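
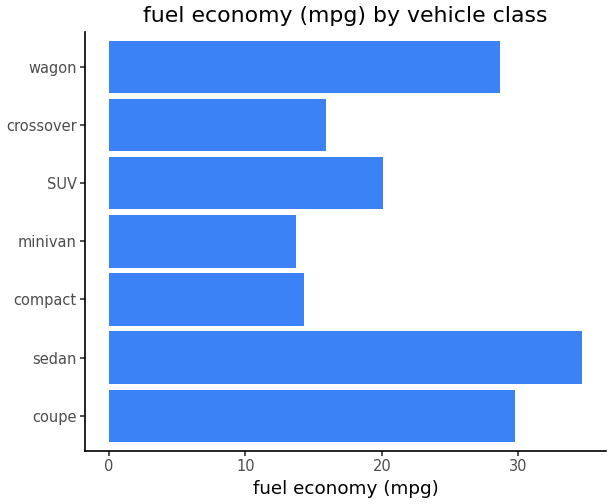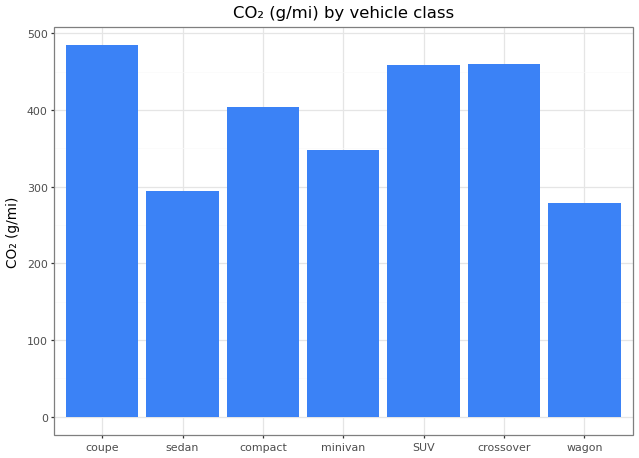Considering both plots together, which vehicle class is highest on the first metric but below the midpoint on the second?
Chart 2 median CO₂ (g/mi) ≈ 400; below-median vehicle classes: sedan, minivan, wagon. Among those, sedan has the highest fuel economy (mpg) (≈ 35).

sedan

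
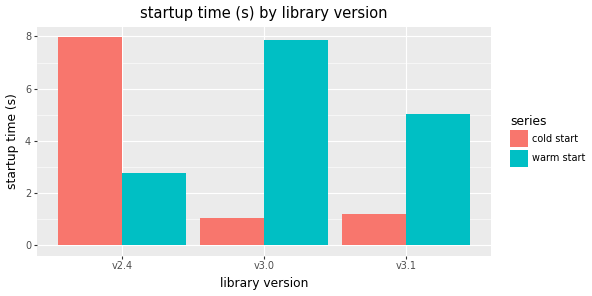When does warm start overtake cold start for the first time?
v3.0

v2.4: warm start ≈ 3 vs cold start ≈ 8 (not yet); v3.0: warm start ≈ 8 vs cold start ≈ 1 (first crossover).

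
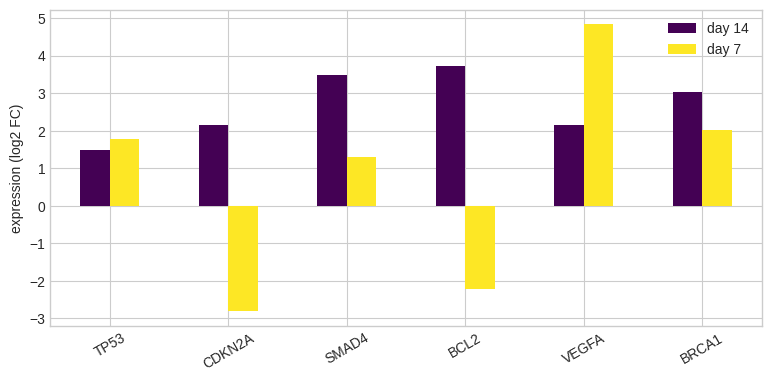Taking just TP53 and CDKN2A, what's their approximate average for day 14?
(1 + 2) / 2 ≈ 2.

≈ 2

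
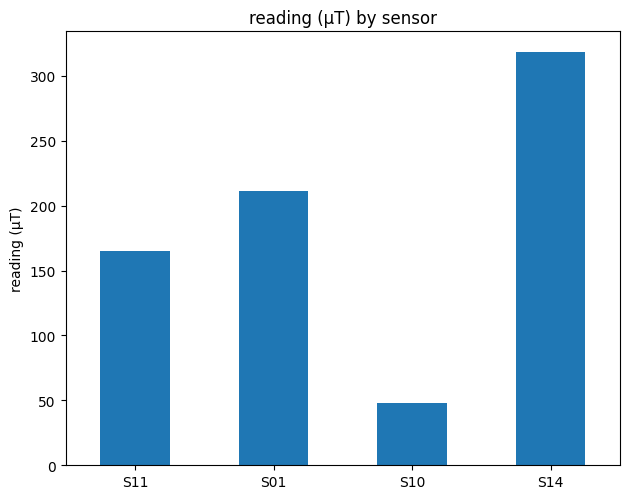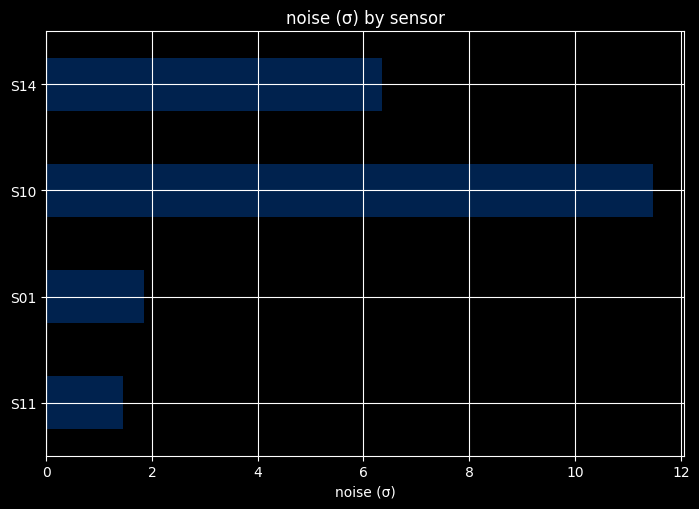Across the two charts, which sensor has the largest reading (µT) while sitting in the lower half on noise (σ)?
S01

Chart 2 median noise (σ) ≈ 4; below-median sensors: S11, S01. Among those, S01 has the highest reading (µT) (≈ 200).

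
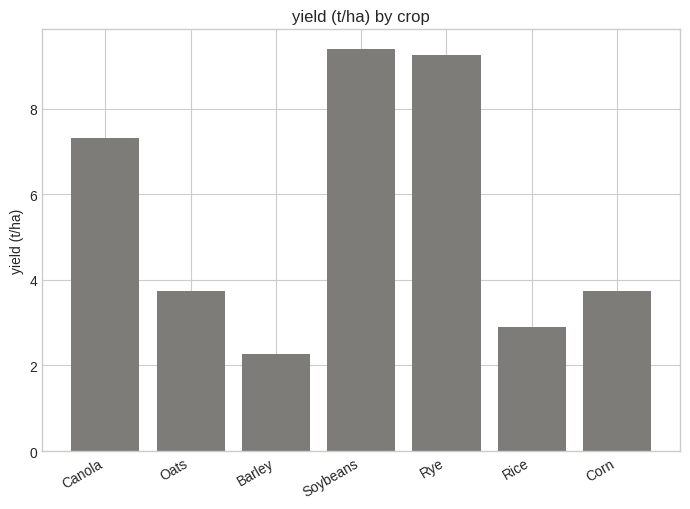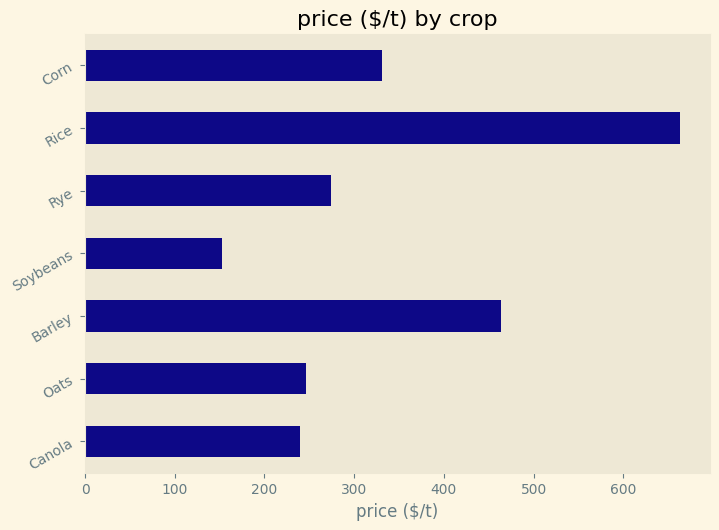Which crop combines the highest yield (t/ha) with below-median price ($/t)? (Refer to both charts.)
Soybeans

Chart 2 median price ($/t) ≈ 300; below-median crops: Canola, Oats, Soybeans. Among those, Soybeans has the highest yield (t/ha) (≈ 9).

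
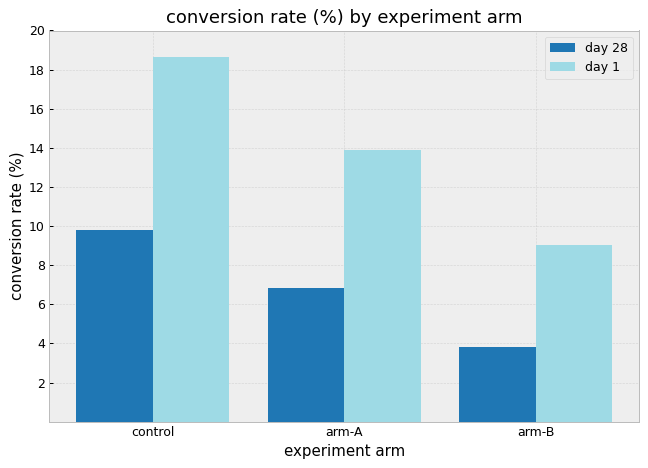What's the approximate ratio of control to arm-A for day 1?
control ≈ 18, arm-A ≈ 14; 18/14 ≈ 1.29.

≈ 1.29×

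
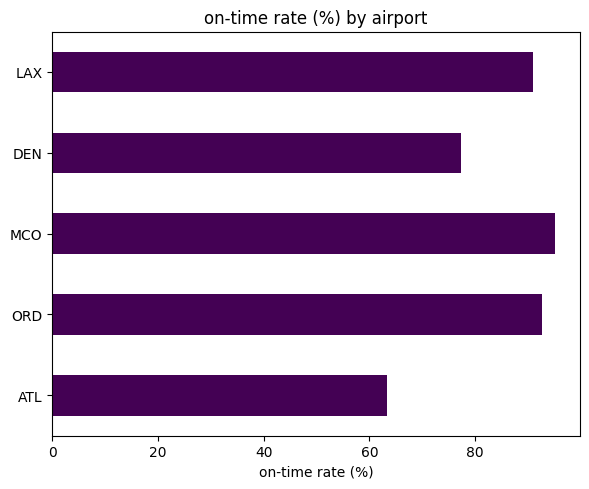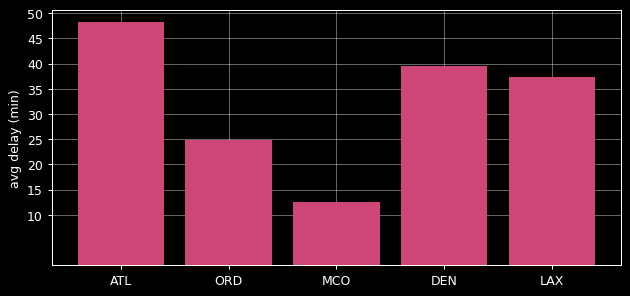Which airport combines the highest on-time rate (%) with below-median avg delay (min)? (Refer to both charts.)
MCO

Chart 2 median avg delay (min) ≈ 35; below-median airports: ORD, MCO. Among those, MCO has the highest on-time rate (%) (≈ 100).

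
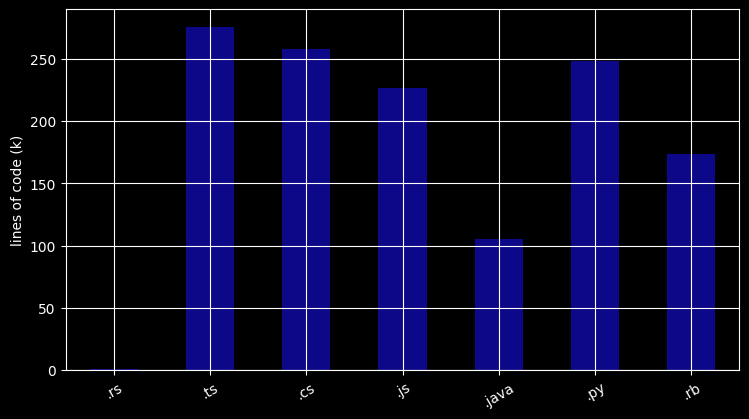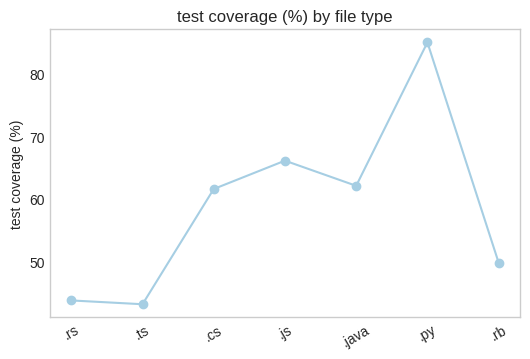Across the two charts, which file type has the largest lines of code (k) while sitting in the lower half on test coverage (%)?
.ts

Chart 2 median test coverage (%) ≈ 60; below-median file types: .rs, .ts, .rb. Among those, .ts has the highest lines of code (k) (≈ 300).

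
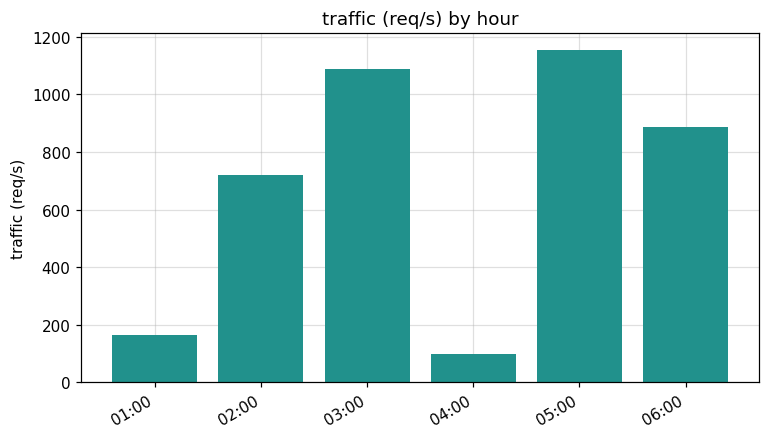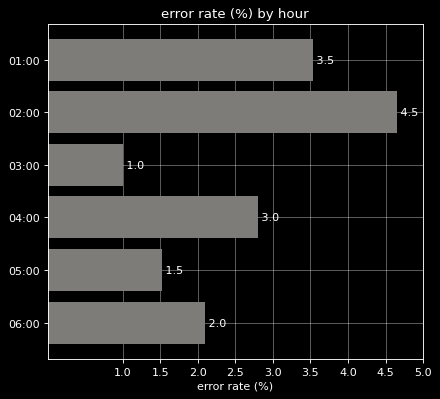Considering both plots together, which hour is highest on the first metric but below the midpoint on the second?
05:00

Chart 2 median error rate (%) ≈ 2.5; below-median hours: 03:00, 05:00, 06:00. Among those, 05:00 has the highest traffic (req/s) (≈ 1200).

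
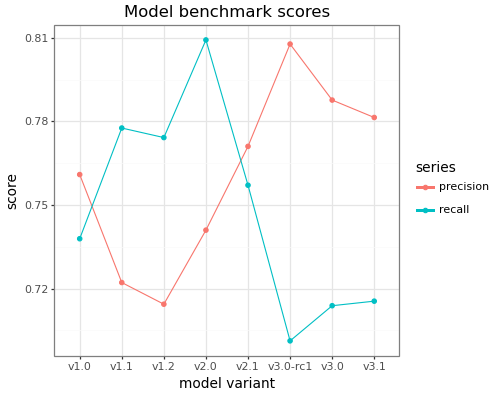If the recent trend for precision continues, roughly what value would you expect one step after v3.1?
≈ 0.765

Last three: 0.81, 0.79, 0.78 → slope ≈ -0.015/step → next ≈ 0.765.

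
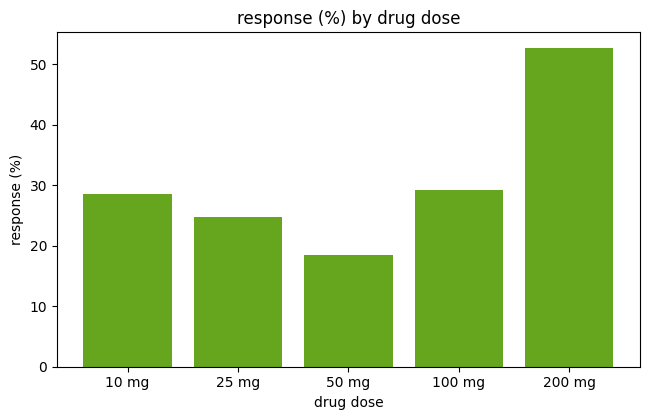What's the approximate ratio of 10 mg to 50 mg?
10 mg ≈ 30, 50 mg ≈ 20; 30/20 ≈ 1.5.

≈ 1.5×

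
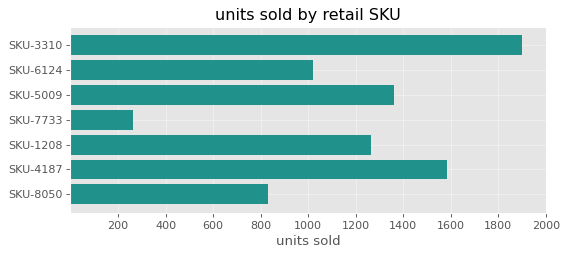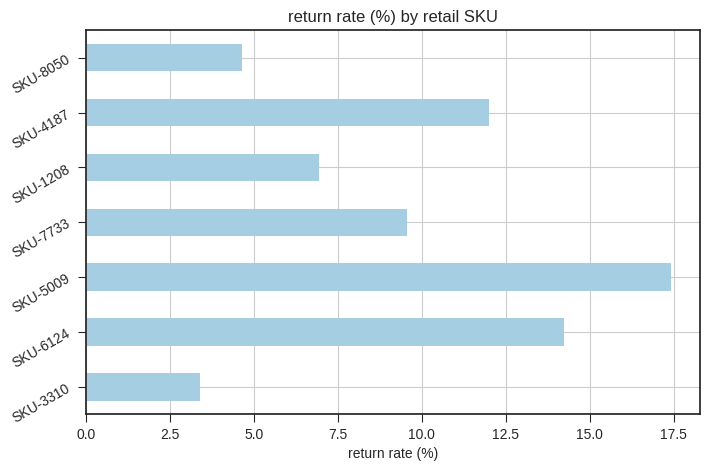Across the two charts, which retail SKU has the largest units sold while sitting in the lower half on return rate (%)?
Chart 2 median return rate (%) ≈ 10; below-median retail SKUs: SKU-3310, SKU-1208, SKU-8050. Among those, SKU-3310 has the highest units sold (≈ 1800).

SKU-3310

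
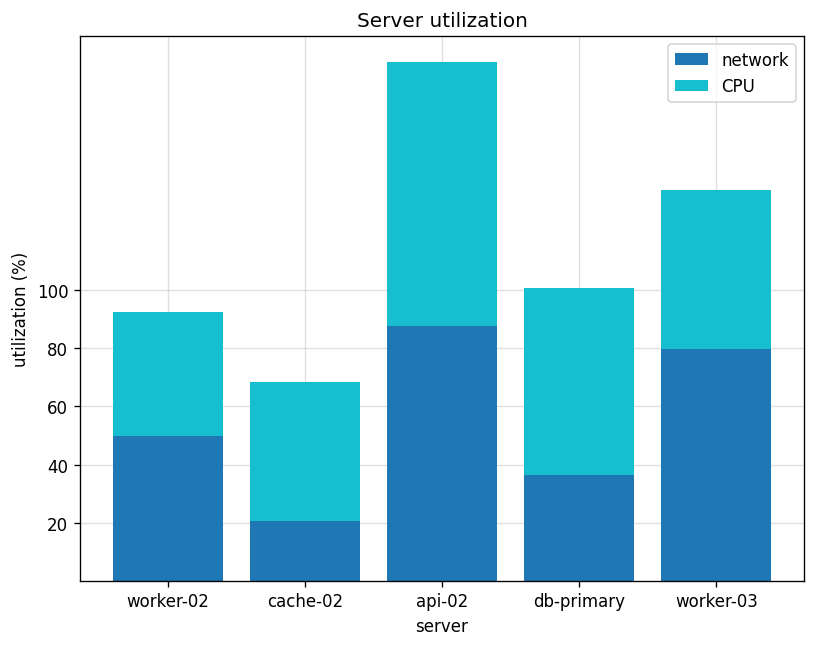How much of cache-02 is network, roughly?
≈ 20

network top ≈ 20, bottom ≈ 0; segment ≈ 20.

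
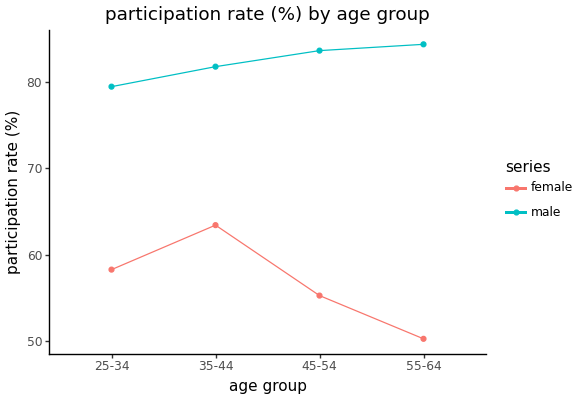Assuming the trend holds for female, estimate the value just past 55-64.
Last three: 65, 55, 50 → slope ≈ -7.5/step → next ≈ 42.5.

≈ 42.5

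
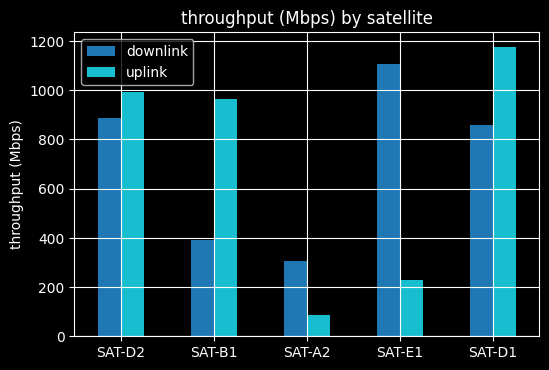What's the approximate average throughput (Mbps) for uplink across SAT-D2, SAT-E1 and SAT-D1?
(1000 + 200 + 1200) / 3 ≈ 800.

≈ 800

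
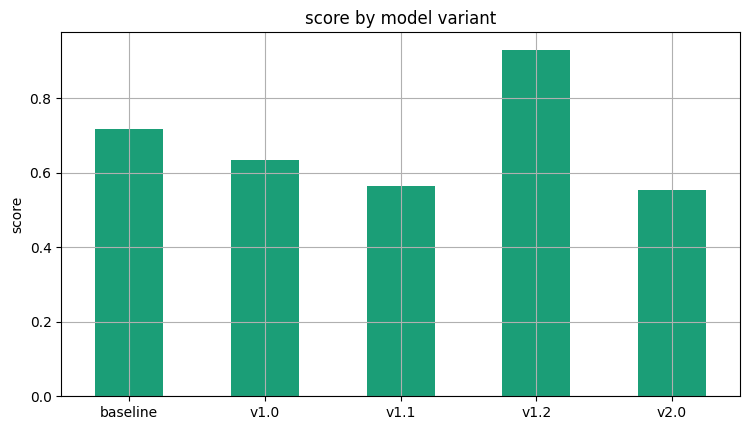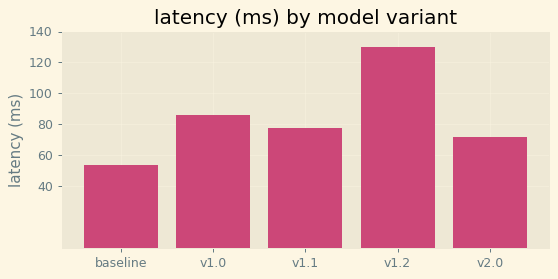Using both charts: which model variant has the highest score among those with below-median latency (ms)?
Chart 2 median latency (ms) ≈ 80; below-median model variants: baseline, v2.0. Among those, baseline has the highest score (≈ 0.7).

baseline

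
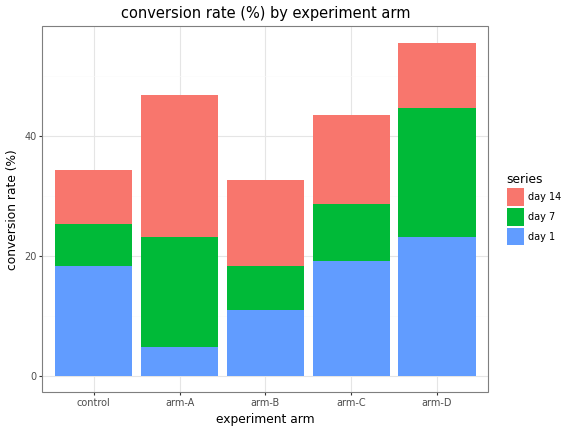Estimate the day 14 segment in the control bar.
≈ 10

day 14 top ≈ 35, bottom ≈ 25; segment ≈ 10.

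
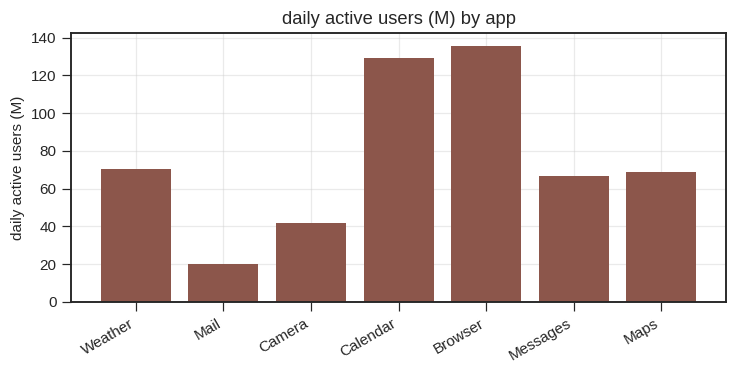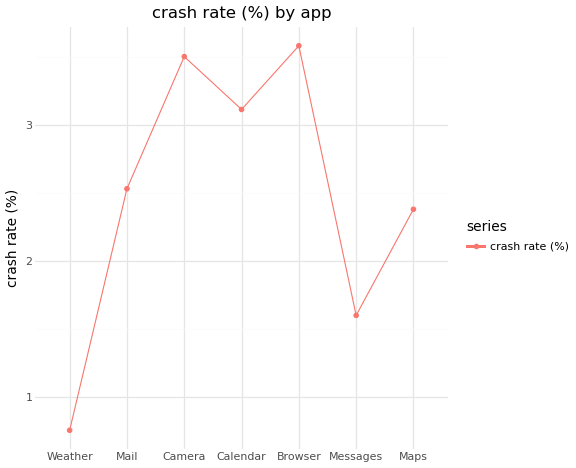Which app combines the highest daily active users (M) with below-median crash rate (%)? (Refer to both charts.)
Chart 2 median crash rate (%) ≈ 2.5; below-median apps: Weather, Messages, Maps. Among those, Weather has the highest daily active users (M) (≈ 80).

Weather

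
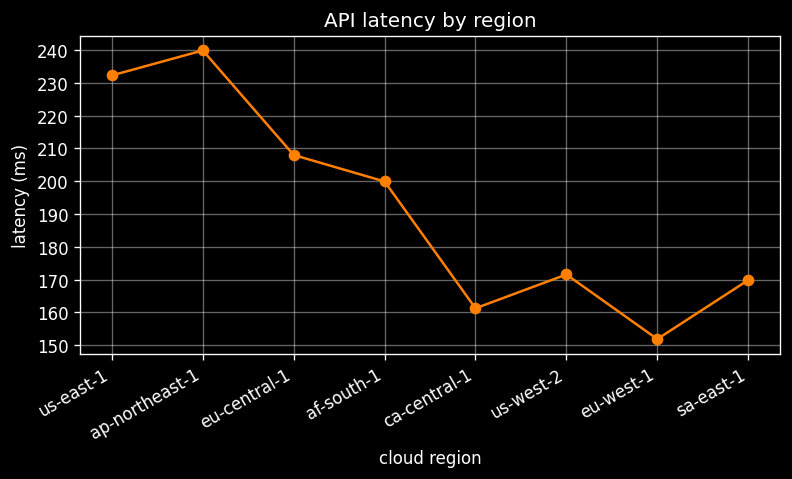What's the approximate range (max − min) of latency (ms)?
≈ 90

Max ap-northeast-1 ≈ 240, min eu-west-1 ≈ 150; range ≈ 90.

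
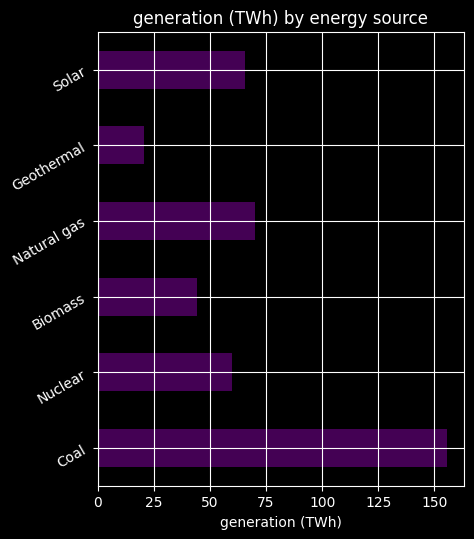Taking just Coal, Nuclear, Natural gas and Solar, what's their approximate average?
≈ 90

(160 + 60 + 80 + 60) / 4 ≈ 90.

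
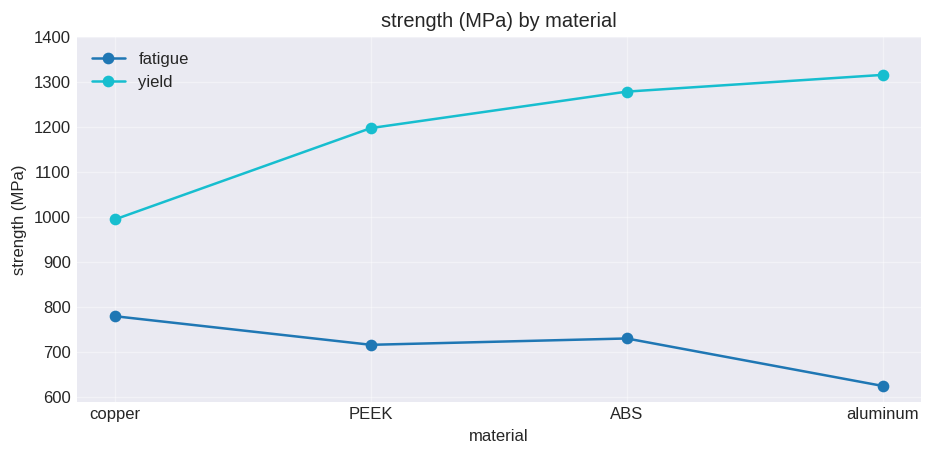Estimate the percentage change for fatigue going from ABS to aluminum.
ABS ≈ 700, aluminum ≈ 600; (600 − 700) / 700 ≈ -14.3%.

≈ -14.3%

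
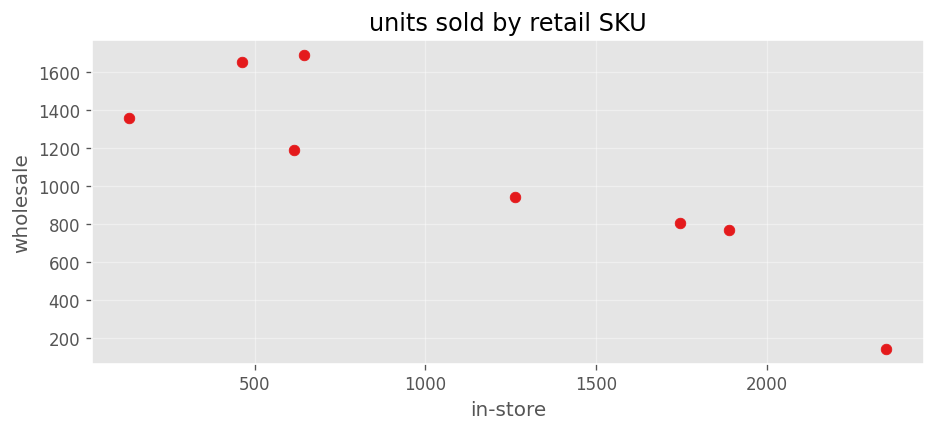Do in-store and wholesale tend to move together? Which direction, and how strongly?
Points are negatively correlated; strong (|r| ≈ 0.9).

negative, strong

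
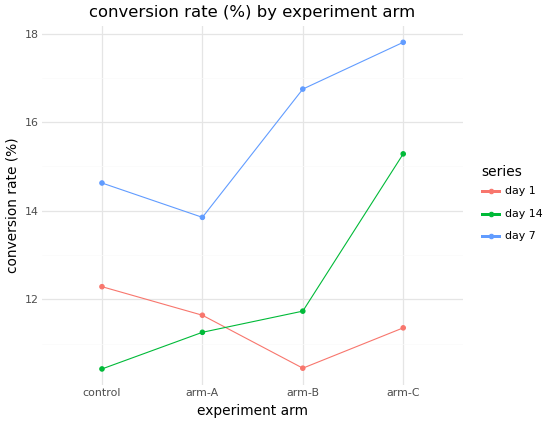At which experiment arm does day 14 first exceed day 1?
arm-A: day 14 ≈ 11 vs day 1 ≈ 12 (not yet); arm-B: day 14 ≈ 12 vs day 1 ≈ 10 (first crossover).

arm-B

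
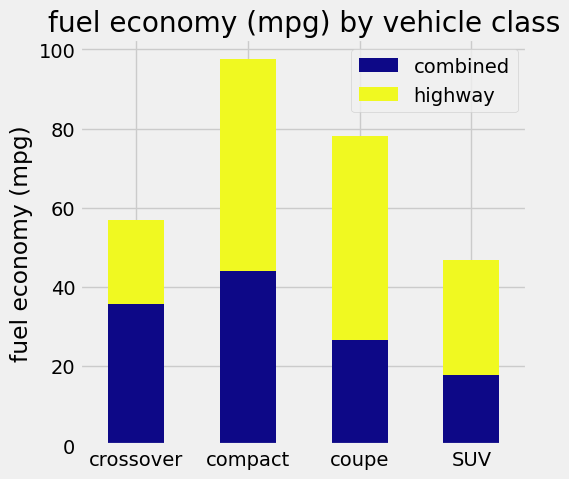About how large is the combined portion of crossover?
combined top ≈ 40, bottom ≈ 0; segment ≈ 40.

≈ 40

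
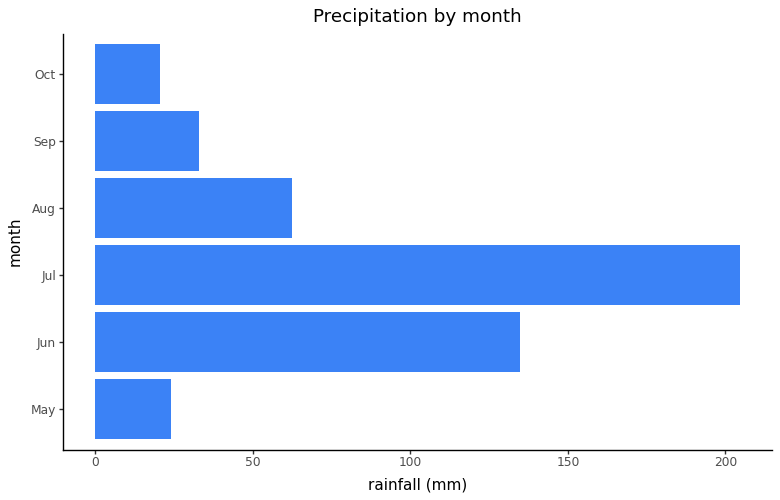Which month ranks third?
Top 4: Jul ≈ 200, Jun ≈ 140, Aug ≈ 60, Sep ≈ 40.

Aug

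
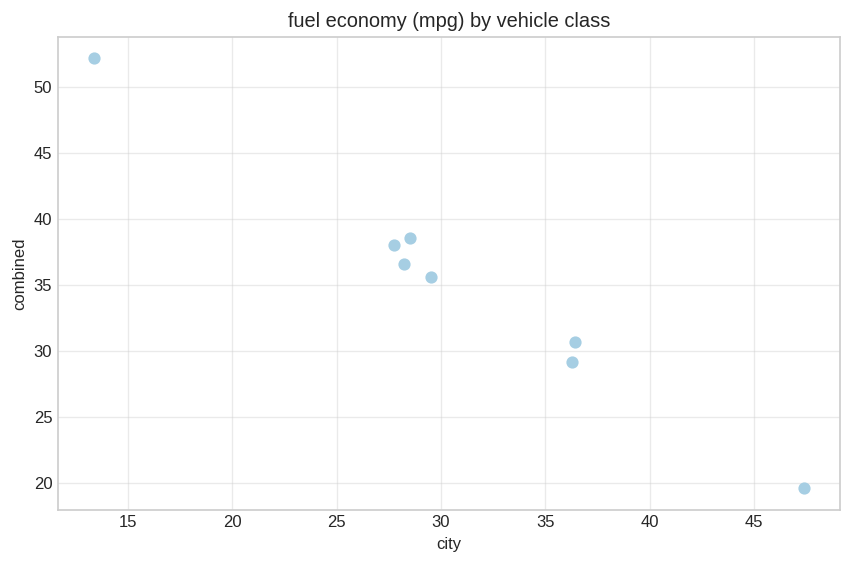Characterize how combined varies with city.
negative, strong

Points are negatively correlated; strong (|r| ≈ 1.0).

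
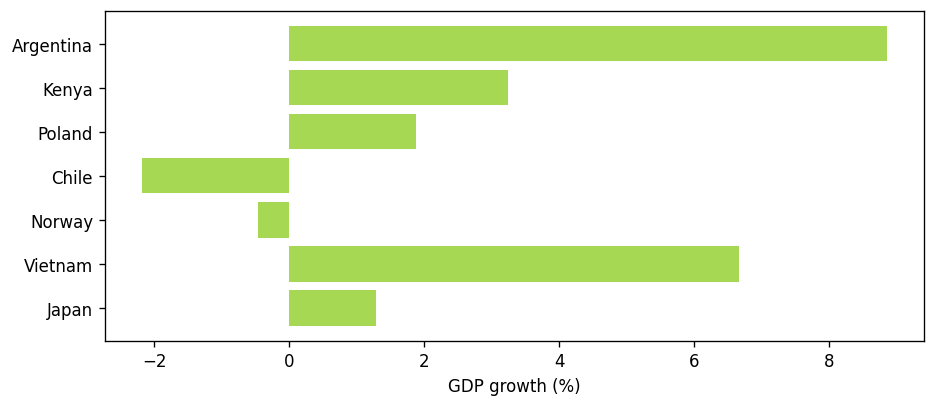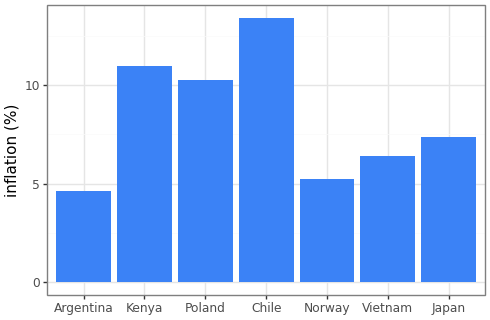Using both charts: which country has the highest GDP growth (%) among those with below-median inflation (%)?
Chart 2 median inflation (%) ≈ 8; below-median countries: Argentina, Norway, Vietnam. Among those, Argentina has the highest GDP growth (%) (≈ 9).

Argentina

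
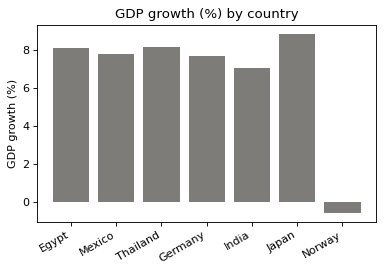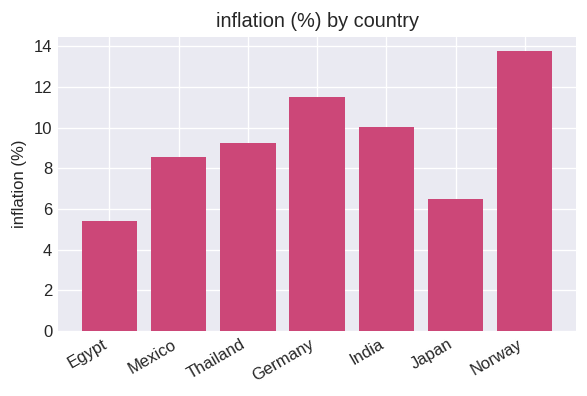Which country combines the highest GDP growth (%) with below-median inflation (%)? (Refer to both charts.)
Japan

Chart 2 median inflation (%) ≈ 10; below-median countries: Egypt, Mexico, Japan. Among those, Japan has the highest GDP growth (%) (≈ 9).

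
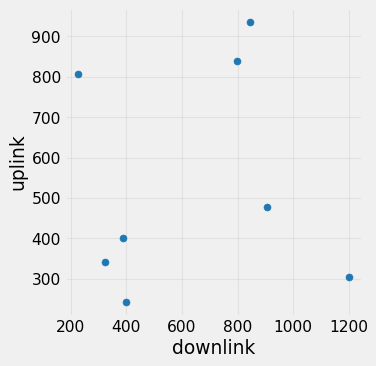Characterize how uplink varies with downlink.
Points are roughly uncorrelated; weak (|r| ≈ 0.1).

no clear correlation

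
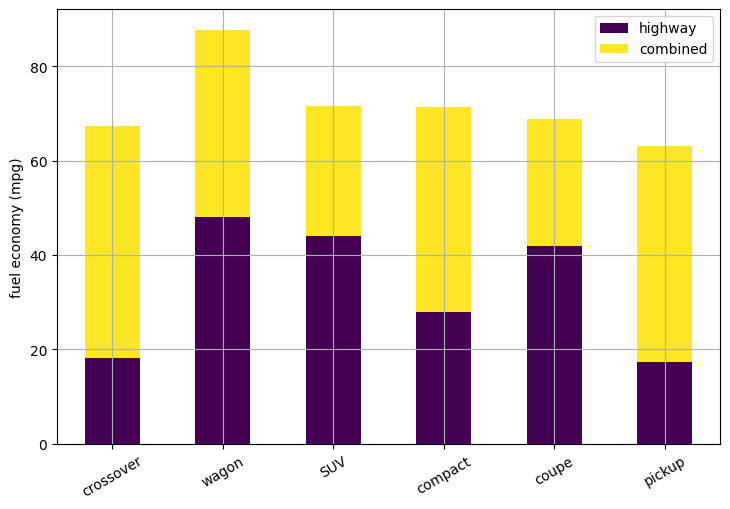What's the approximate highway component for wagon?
≈ 50

highway top ≈ 50, bottom ≈ 0; segment ≈ 50.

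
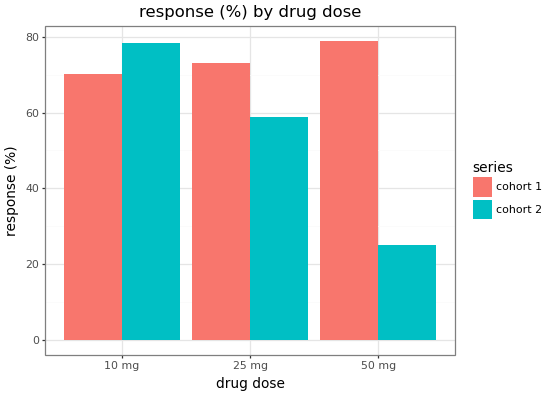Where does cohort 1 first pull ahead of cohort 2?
25 mg

10 mg: cohort 1 ≈ 70 vs cohort 2 ≈ 80 (not yet); 25 mg: cohort 1 ≈ 70 vs cohort 2 ≈ 60 (first crossover).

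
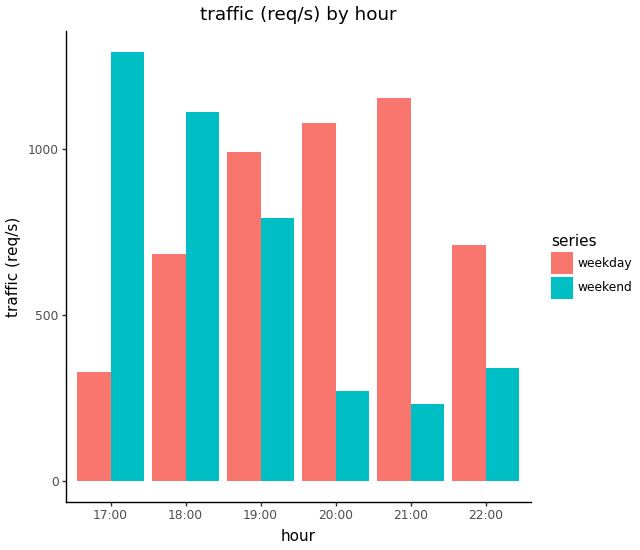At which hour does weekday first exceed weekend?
19:00

18:00: weekday ≈ 600 vs weekend ≈ 1200 (not yet); 19:00: weekday ≈ 1000 vs weekend ≈ 800 (first crossover).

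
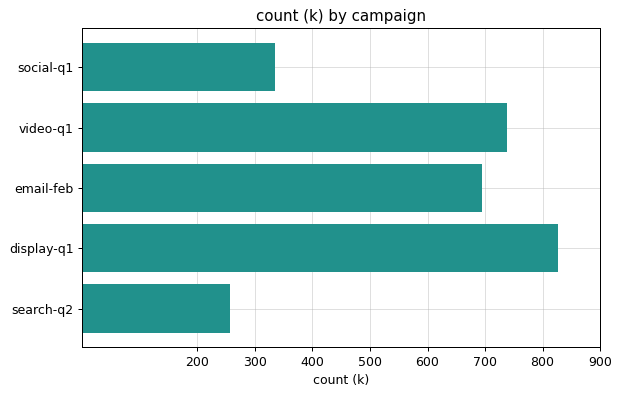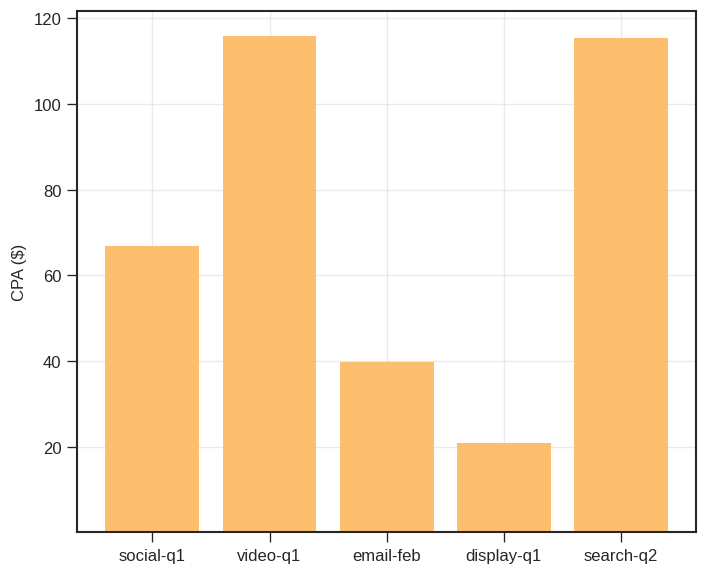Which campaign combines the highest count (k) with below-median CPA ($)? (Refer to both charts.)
Chart 2 median CPA ($) ≈ 60; below-median campaigns: email-feb, display-q1. Among those, display-q1 has the highest count (k) (≈ 800).

display-q1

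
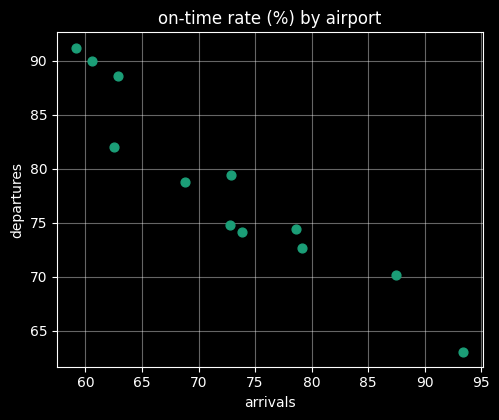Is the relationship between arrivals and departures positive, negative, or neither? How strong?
negative, strong

Points are negatively correlated; strong (|r| ≈ 0.9).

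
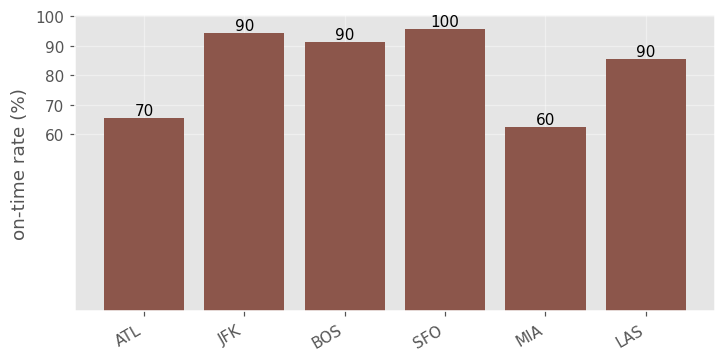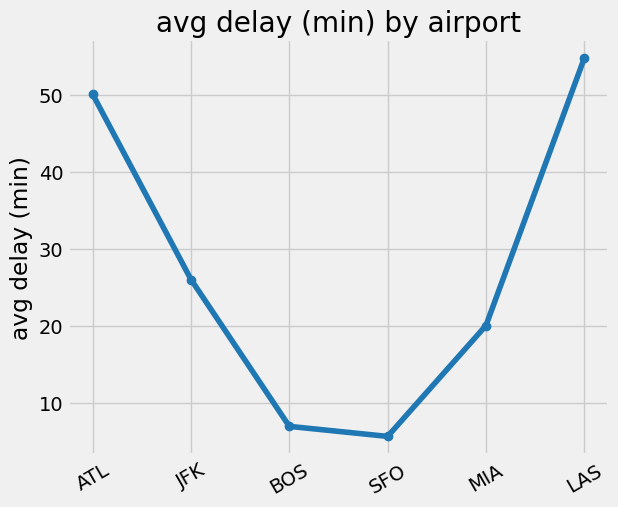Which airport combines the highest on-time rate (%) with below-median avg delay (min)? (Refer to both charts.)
SFO

Chart 2 median avg delay (min) ≈ 20; below-median airports: BOS, SFO, MIA. Among those, SFO has the highest on-time rate (%) (≈ 100).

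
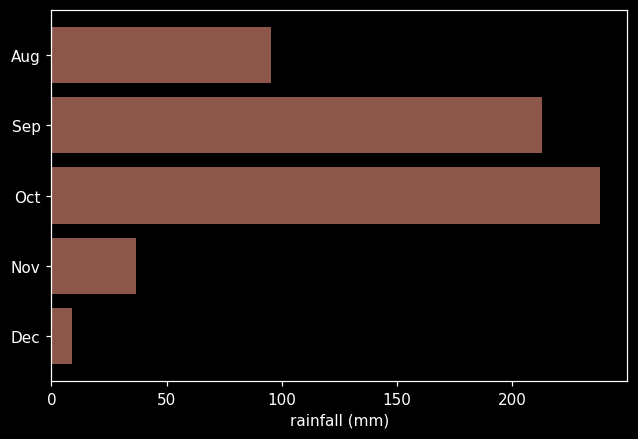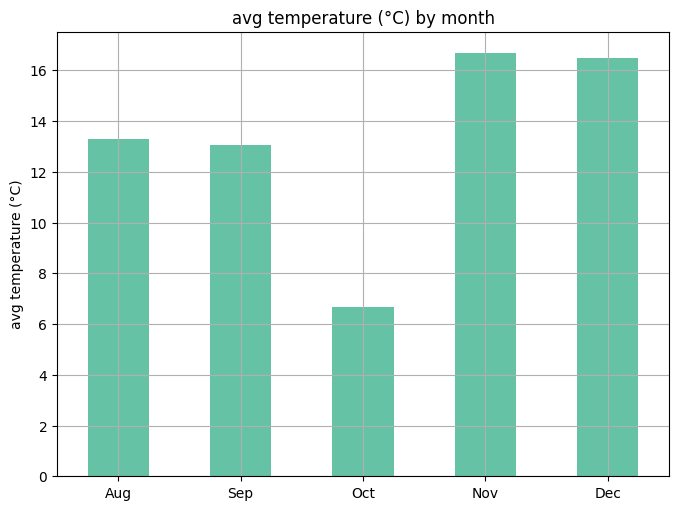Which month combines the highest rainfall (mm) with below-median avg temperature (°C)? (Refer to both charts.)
Oct

Chart 2 median avg temperature (°C) ≈ 14; below-median months: Sep, Oct. Among those, Oct has the highest rainfall (mm) (≈ 250).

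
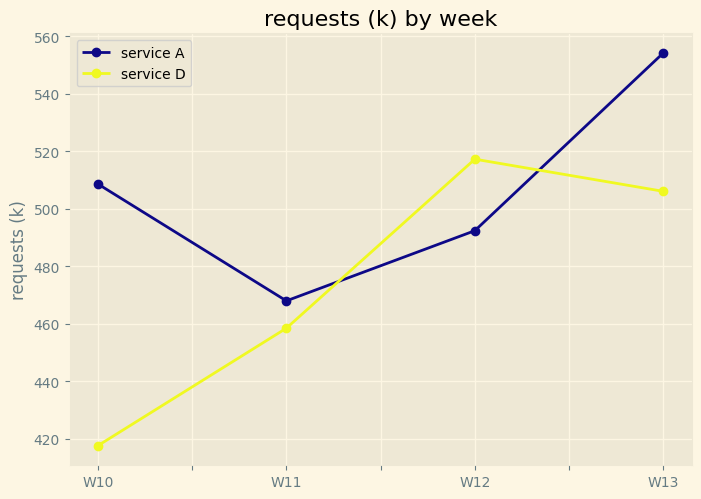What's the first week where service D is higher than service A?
W12

W11: service D ≈ 460 vs service A ≈ 460 (not yet); W12: service D ≈ 520 vs service A ≈ 500 (first crossover).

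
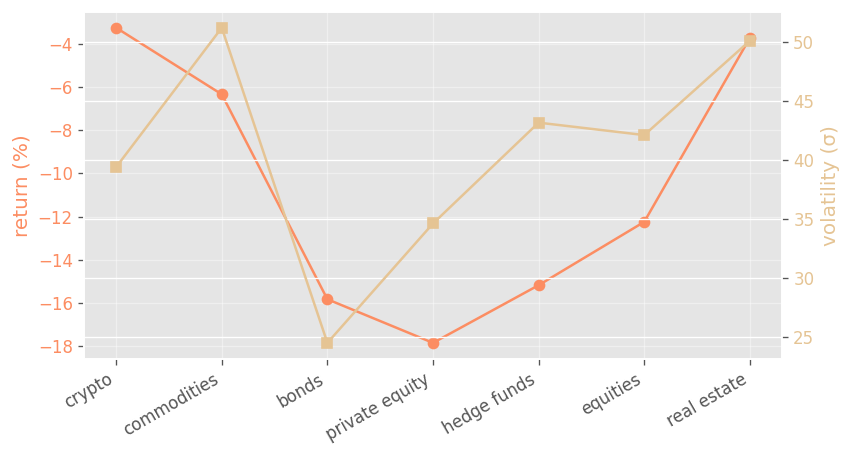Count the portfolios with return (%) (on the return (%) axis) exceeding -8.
3

Above -8: crypto, commodities, real estate.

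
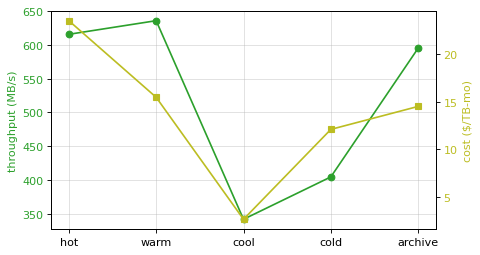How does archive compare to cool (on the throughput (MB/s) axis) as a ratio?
≈ 1.71×

archive ≈ 600, cool ≈ 350; 600/350 ≈ 1.71.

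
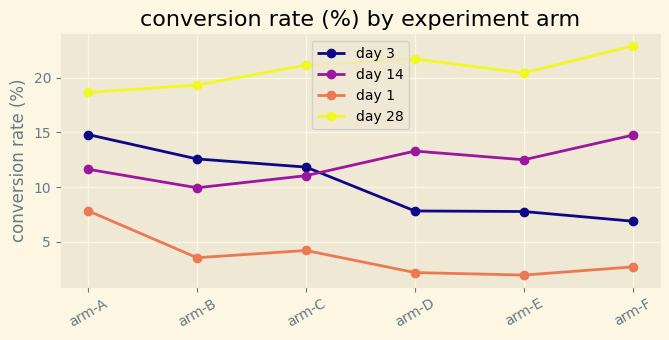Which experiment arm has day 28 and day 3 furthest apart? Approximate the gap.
arm-F, ≈ 16 %

arm-F: day 28 ≈ 22, day 3 ≈ 6 → gap ≈ 16. Next-largest (arm-D) is only ≈ 14.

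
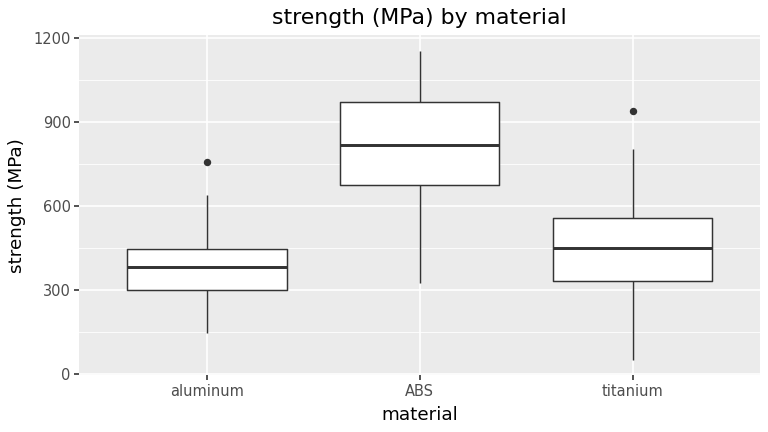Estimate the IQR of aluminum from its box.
≈ 150

Q3 ≈ 450, Q1 ≈ 300; IQR ≈ 150.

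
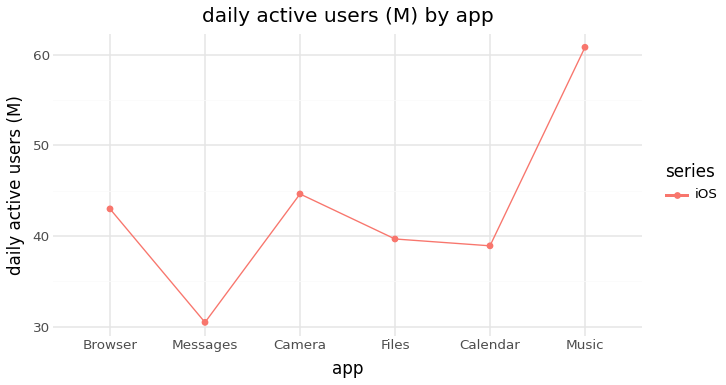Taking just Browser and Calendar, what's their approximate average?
(45 + 40) / 2 ≈ 42.

≈ 42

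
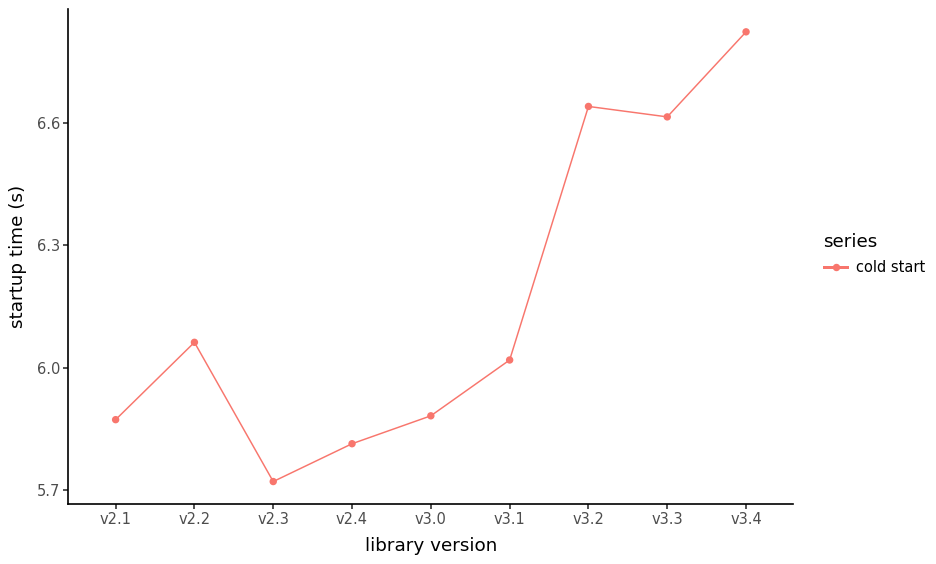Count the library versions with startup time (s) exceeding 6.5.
3

Above 6.5: v3.2, v3.3, v3.4.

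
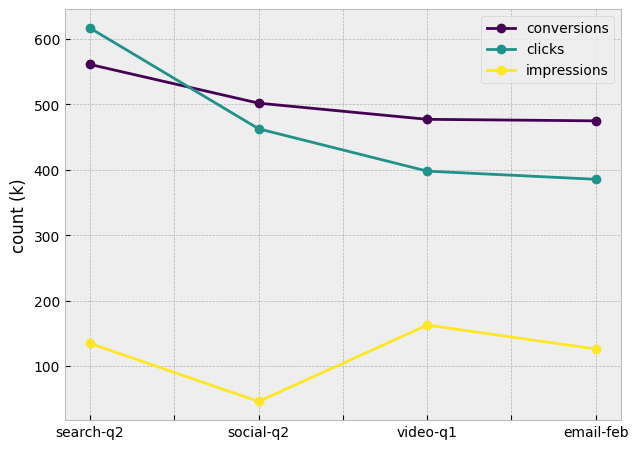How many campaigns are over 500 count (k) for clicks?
1

Above 500: search-q2.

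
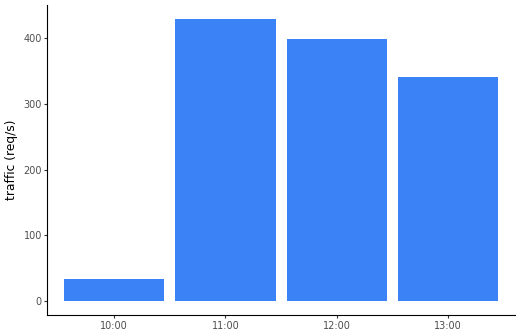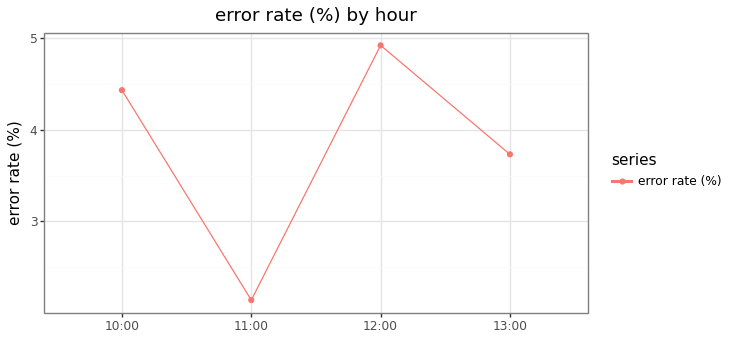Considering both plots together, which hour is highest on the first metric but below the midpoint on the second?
11:00

Chart 2 median error rate (%) ≈ 4; below-median hours: 11:00, 13:00. Among those, 11:00 has the highest traffic (req/s) (≈ 450).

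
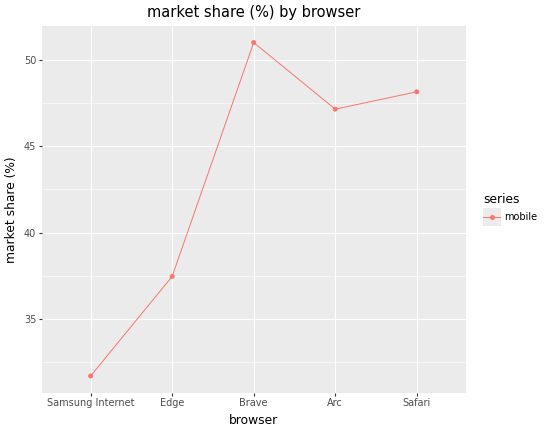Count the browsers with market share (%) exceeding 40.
Above 40: Brave, Arc, Safari.

3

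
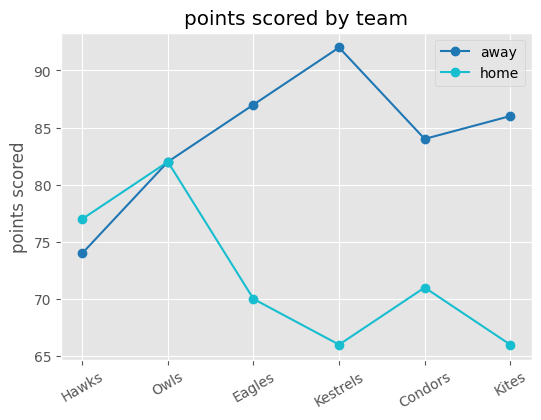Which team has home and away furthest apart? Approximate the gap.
Kestrels, ≈ 25

Kestrels: home ≈ 65, away ≈ 90 → gap ≈ 25. Next-largest (Kites) is only ≈ 20.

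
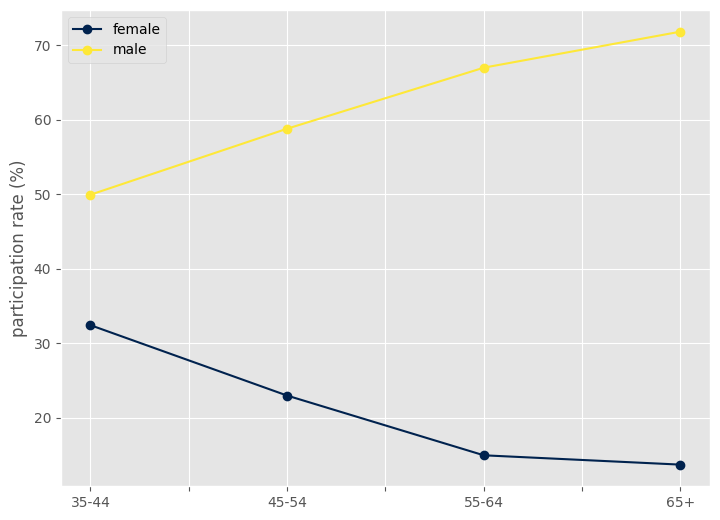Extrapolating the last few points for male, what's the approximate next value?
Last three: 60, 65, 70 → slope ≈ 5/step → next ≈ 75.

≈ 75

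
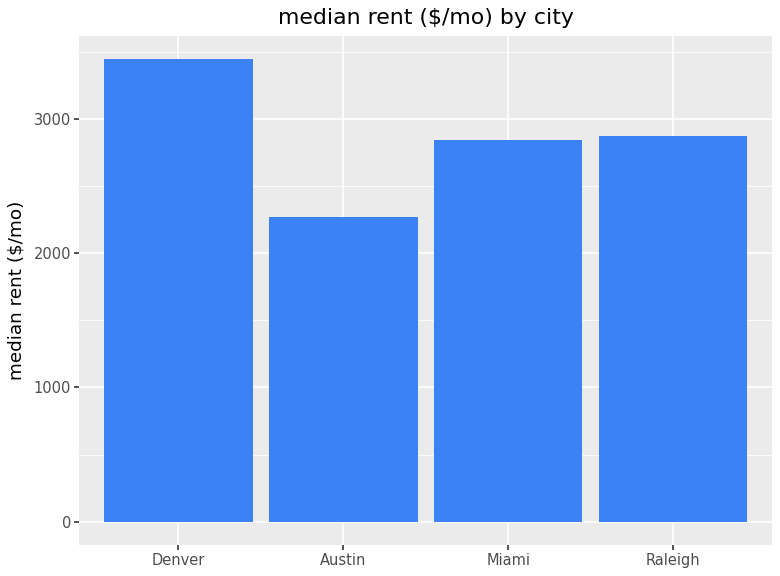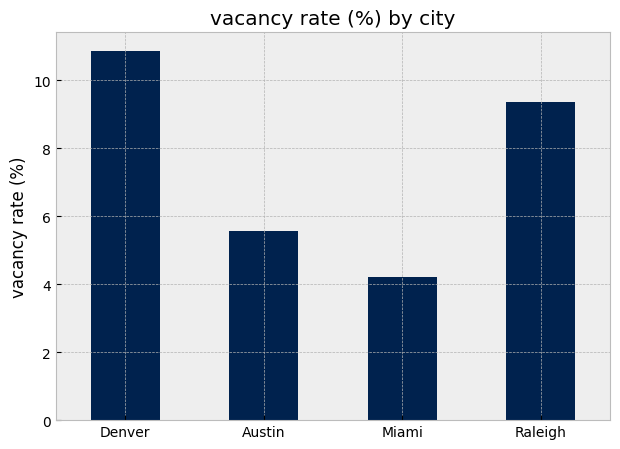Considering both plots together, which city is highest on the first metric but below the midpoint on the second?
Miami

Chart 2 median vacancy rate (%) ≈ 7; below-median cities: Austin, Miami. Among those, Miami has the highest median rent ($/mo) (≈ 3000).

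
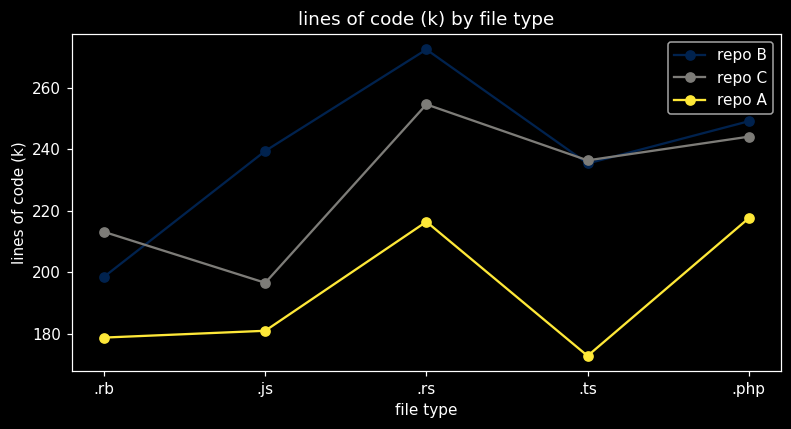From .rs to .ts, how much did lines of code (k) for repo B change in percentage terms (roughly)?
≈ -11.1%

.rs ≈ 270, .ts ≈ 240; (240 − 270) / 270 ≈ -11.1%.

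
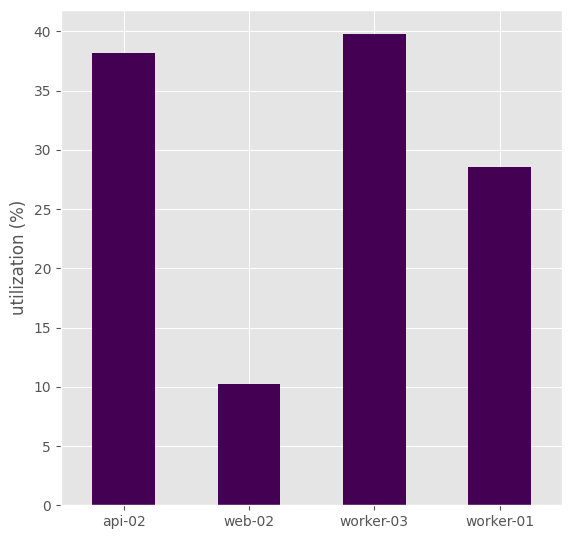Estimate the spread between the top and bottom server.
Max worker-03 ≈ 40, min web-02 ≈ 10; range ≈ 30.

≈ 30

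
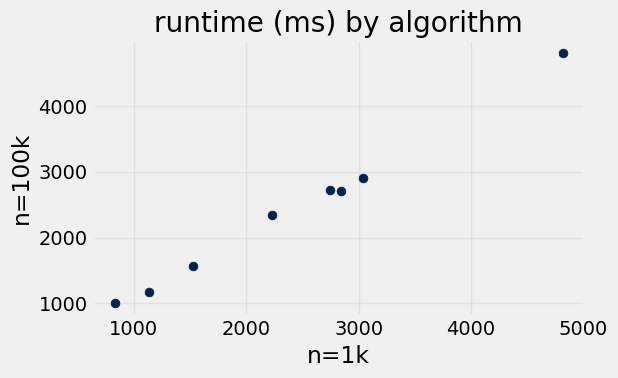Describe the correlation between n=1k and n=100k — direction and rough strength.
Points are positively correlated; strong (|r| ≈ 1.0).

positive, strong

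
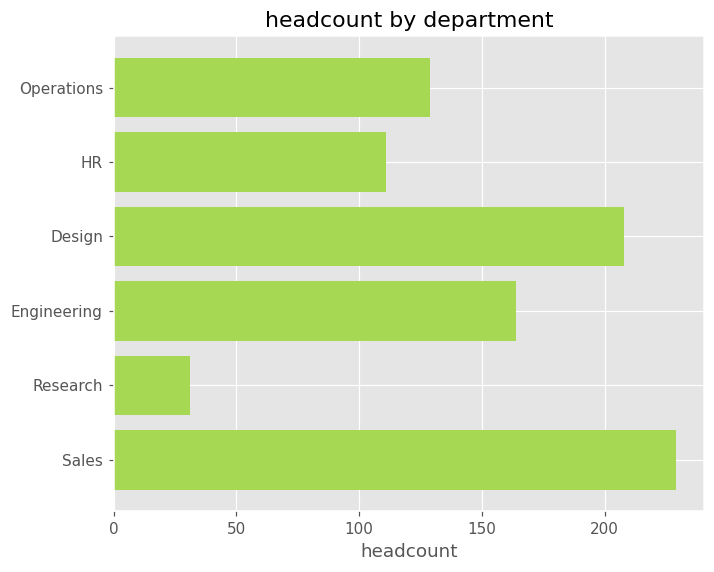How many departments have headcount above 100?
5

Above 100: Operations, HR, Design, Engineering, Sales.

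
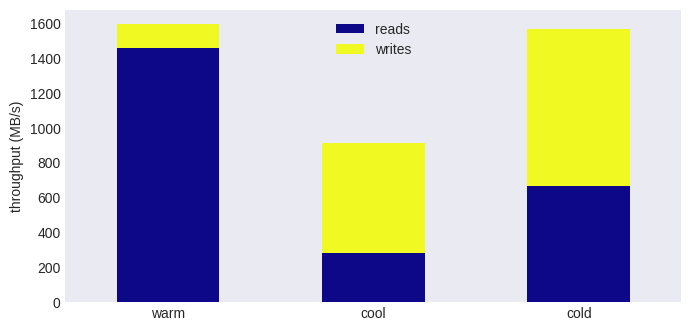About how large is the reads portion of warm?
≈ 1400

reads top ≈ 1400, bottom ≈ 0; segment ≈ 1400.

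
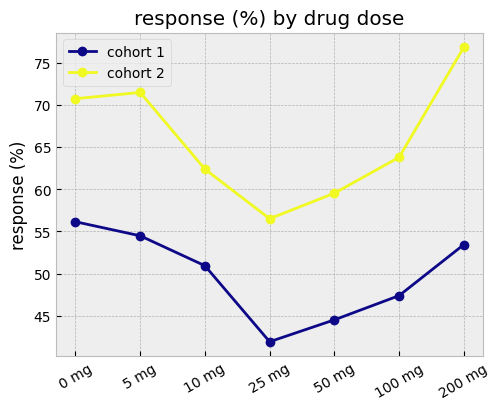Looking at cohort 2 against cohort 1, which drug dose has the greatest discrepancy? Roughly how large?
200 mg: cohort 2 ≈ 75, cohort 1 ≈ 55 → gap ≈ 20. Next-largest (5 mg) is only ≈ 15.

200 mg, ≈ 20 %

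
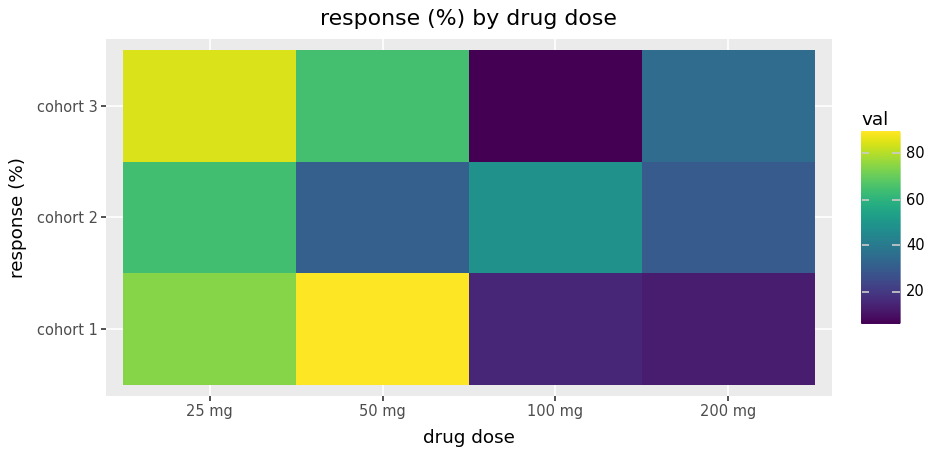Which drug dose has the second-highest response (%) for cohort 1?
25 mg

Top 3 for cohort 1: 50 mg ≈ 90, 25 mg ≈ 70, 100 mg ≈ 10.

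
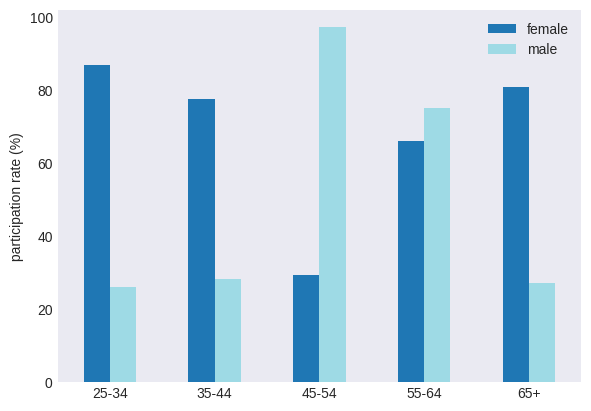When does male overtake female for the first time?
45-54

35-44: male ≈ 30 vs female ≈ 80 (not yet); 45-54: male ≈ 100 vs female ≈ 30 (first crossover).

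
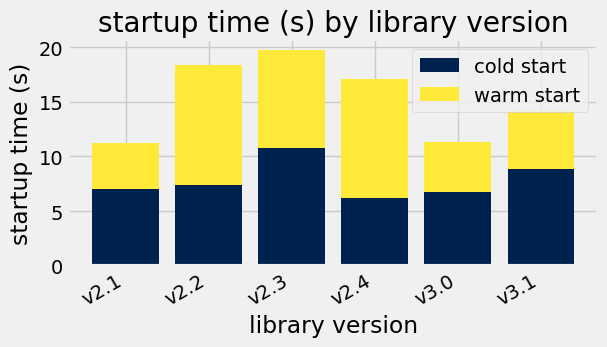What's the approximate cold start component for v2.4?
cold start top ≈ 6, bottom ≈ 0; segment ≈ 6.

≈ 6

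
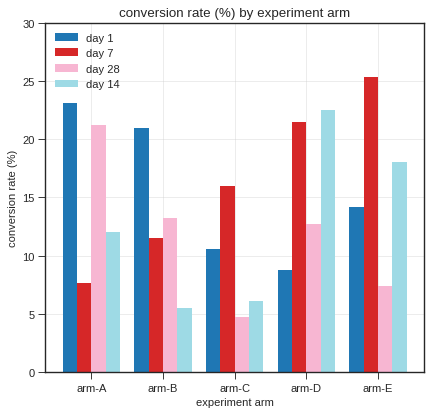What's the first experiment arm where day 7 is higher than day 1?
arm-B: day 7 ≈ 10 vs day 1 ≈ 20 (not yet); arm-C: day 7 ≈ 15 vs day 1 ≈ 10 (first crossover).

arm-C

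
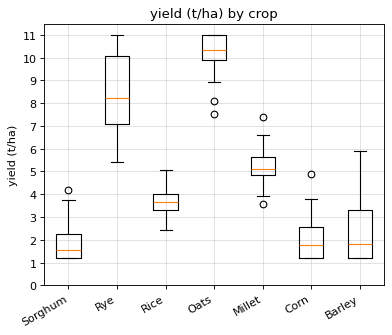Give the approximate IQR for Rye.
Q3 ≈ 10, Q1 ≈ 7; IQR ≈ 3.

≈ 3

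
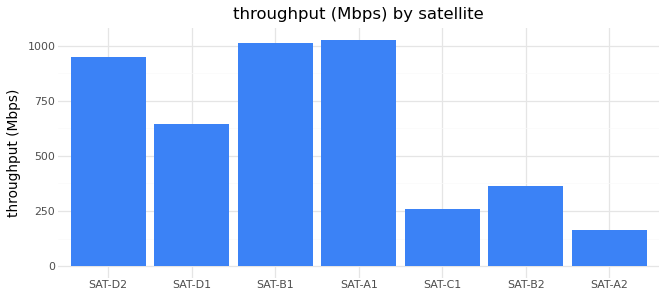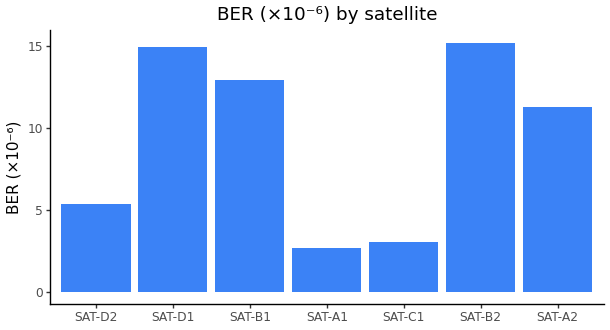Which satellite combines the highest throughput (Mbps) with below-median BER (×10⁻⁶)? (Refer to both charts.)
Chart 2 median BER (×10⁻⁶) ≈ 12; below-median satellites: SAT-D2, SAT-A1, SAT-C1. Among those, SAT-A1 has the highest throughput (Mbps) (≈ 1000).

SAT-A1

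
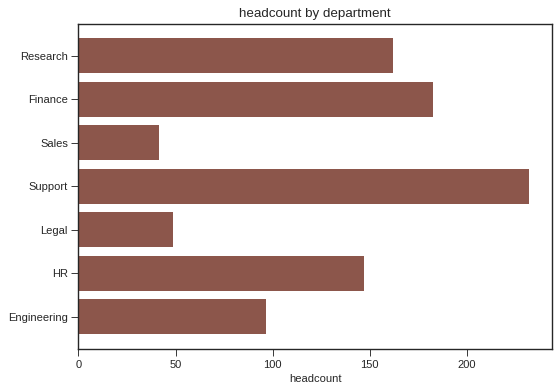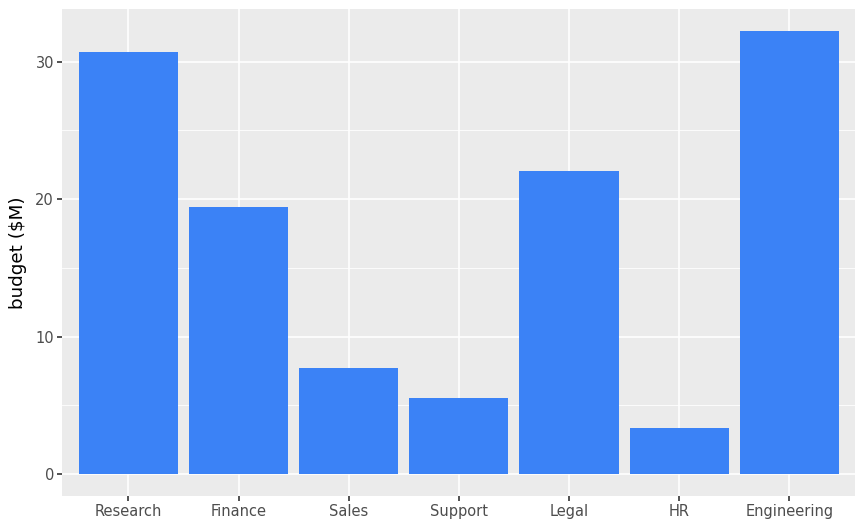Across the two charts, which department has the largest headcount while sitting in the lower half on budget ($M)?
Chart 2 median budget ($M) ≈ 20; below-median departments: Sales, Support, HR. Among those, Support has the highest headcount (≈ 225).

Support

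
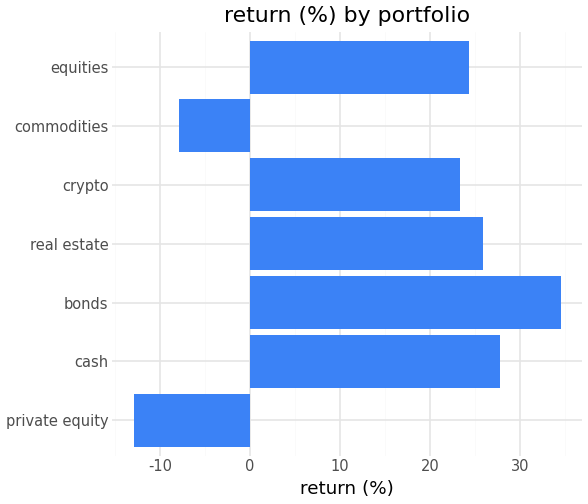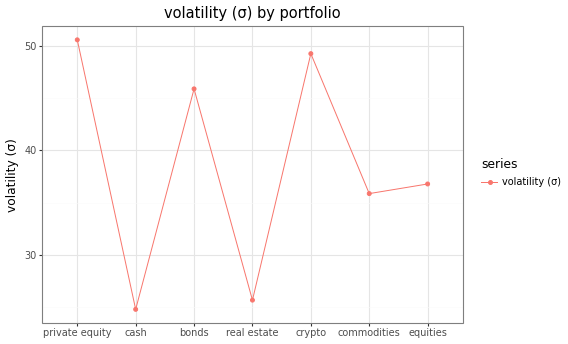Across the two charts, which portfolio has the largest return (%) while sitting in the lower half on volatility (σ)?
cash

Chart 2 median volatility (σ) ≈ 35; below-median portfolios: cash, real estate, commodities. Among those, cash has the highest return (%) (≈ 30).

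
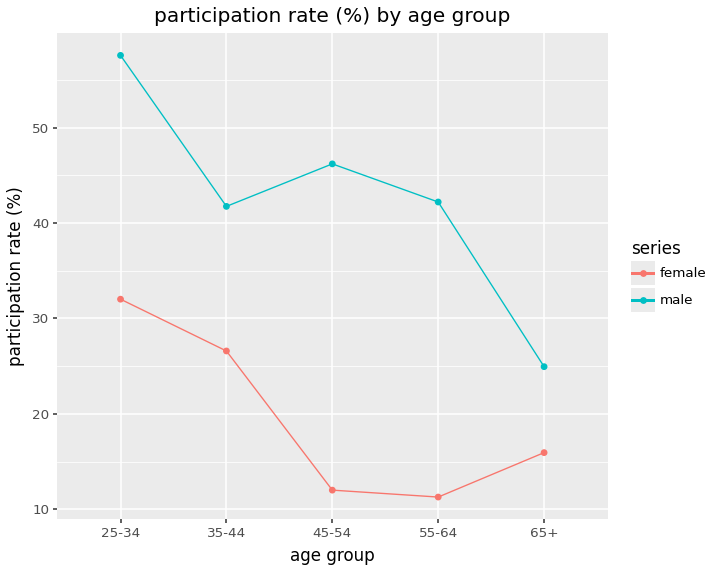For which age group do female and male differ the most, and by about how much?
45-54, ≈ 35 %

45-54: female ≈ 10, male ≈ 45 → gap ≈ 35. Next-largest (55-64) is only ≈ 30.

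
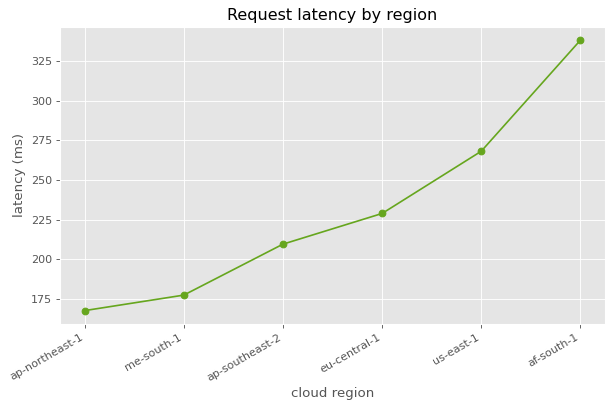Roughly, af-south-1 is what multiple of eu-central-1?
≈ 1.55×

af-south-1 ≈ 340, eu-central-1 ≈ 220; 340/220 ≈ 1.55.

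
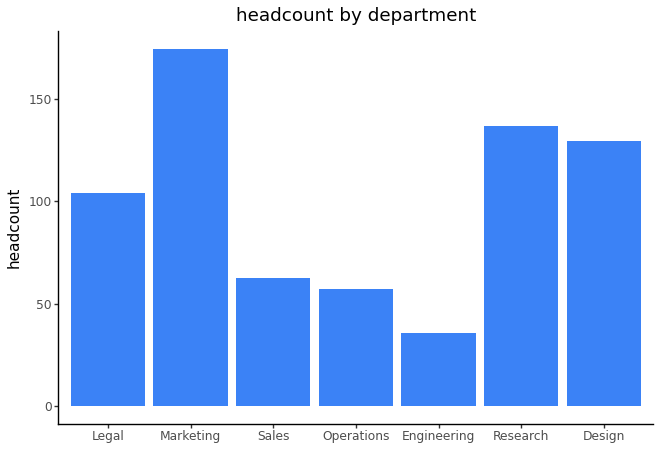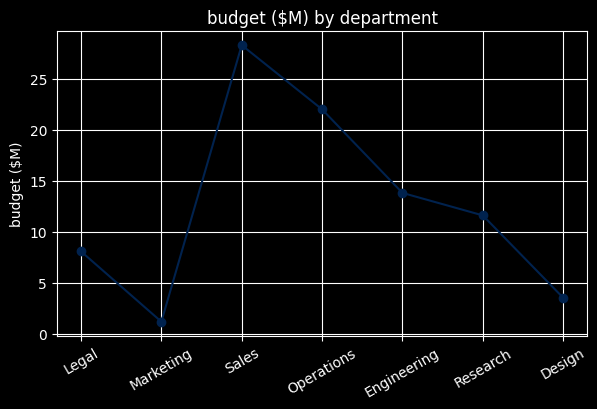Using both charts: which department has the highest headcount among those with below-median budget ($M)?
Marketing

Chart 2 median budget ($M) ≈ 10; below-median departments: Legal, Marketing, Design. Among those, Marketing has the highest headcount (≈ 180).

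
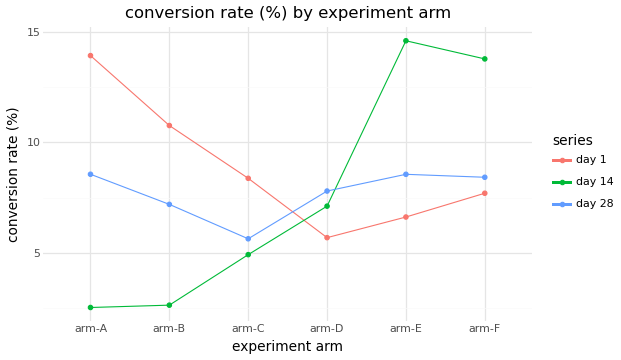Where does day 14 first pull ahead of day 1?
arm-C: day 14 ≈ 4 vs day 1 ≈ 8 (not yet); arm-D: day 14 ≈ 8 vs day 1 ≈ 6 (first crossover).

arm-D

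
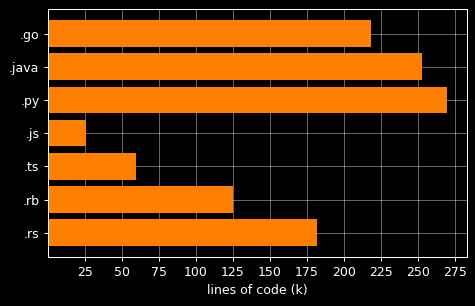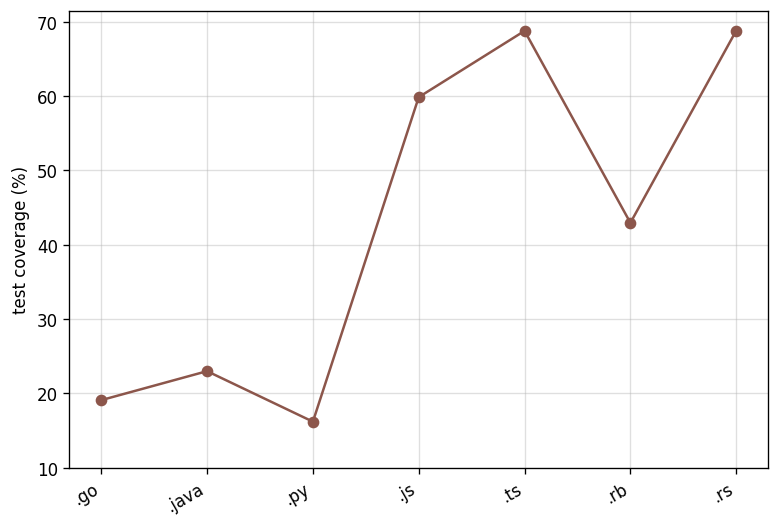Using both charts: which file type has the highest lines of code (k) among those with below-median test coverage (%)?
.py

Chart 2 median test coverage (%) ≈ 40; below-median file types: .go, .java, .py. Among those, .py has the highest lines of code (k) (≈ 275).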